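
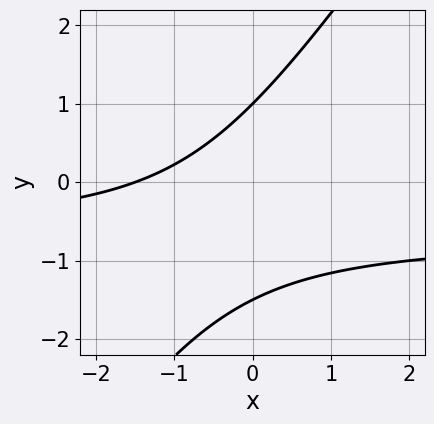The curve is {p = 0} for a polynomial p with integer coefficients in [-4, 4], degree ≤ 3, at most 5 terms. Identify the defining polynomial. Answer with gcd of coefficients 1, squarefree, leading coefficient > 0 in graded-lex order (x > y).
3*x*y - 2*y^2 + 2*x - y + 3

(a) Degree: no degree-1 curve has this shape, so deg p = 2.
(b) From the axis intercepts and sections: one y-axis crossing is at y = 1.
(c) These observations pin down the coefficients.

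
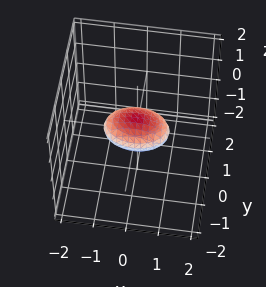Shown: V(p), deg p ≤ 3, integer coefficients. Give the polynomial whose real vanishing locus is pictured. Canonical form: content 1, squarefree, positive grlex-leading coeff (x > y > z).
x^2 + 2*y^2 + 3*z^2 - 1

1. Degree: bounded and convex; a quadric, so deg p = 2.
2. Symmetries: it's symmetric under x → −x, forcing even powers of x; it's symmetric under y → −y, forcing even powers of y; it's symmetric under z → −z, forcing even powers of z.
3. Reading off the gridlines: the x-axis gridline crossings are at x ∈ {-1, 1}.
4. Together with the visible shape, these determine p as stated.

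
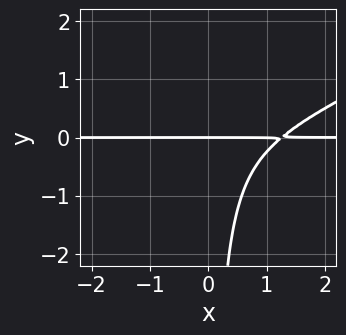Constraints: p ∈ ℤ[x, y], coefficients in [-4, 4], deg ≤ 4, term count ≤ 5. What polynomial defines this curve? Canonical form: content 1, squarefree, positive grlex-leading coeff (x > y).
x^3*y - 2*x^2*y^2 - 2*x*y^2 - 2*y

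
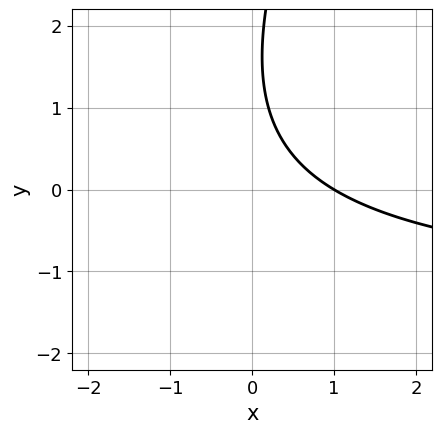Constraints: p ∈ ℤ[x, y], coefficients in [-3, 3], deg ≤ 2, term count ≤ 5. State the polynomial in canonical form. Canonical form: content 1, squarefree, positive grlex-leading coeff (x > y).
2*x*y - y^2 + 3*x + 3*y - 3

Degree: no degree-1 curve has this shape, so deg p = 2.
Reading off the gridlines: it crosses the x-axis at the gridline x = 1; the curve avoids every integer y-axis point in the box.
The integer polynomial consistent with all of this is the stated p.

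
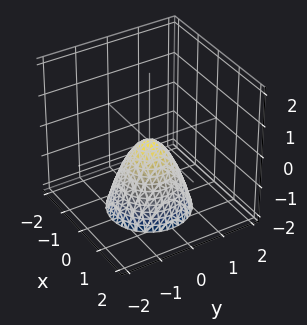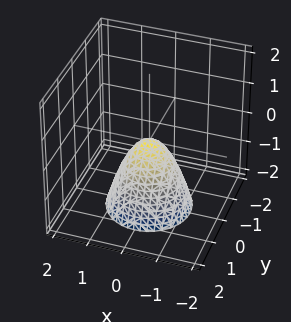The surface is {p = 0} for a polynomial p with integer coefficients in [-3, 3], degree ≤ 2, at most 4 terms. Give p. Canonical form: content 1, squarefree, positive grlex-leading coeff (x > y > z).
3*x^2 + 3*y^2 + 2*z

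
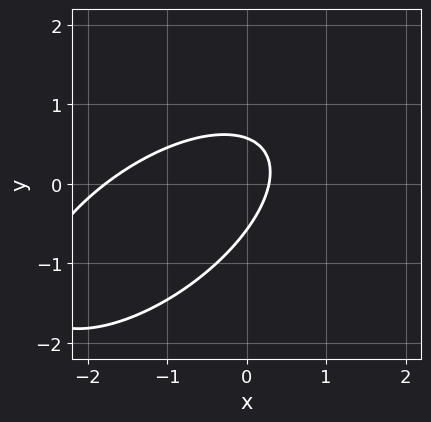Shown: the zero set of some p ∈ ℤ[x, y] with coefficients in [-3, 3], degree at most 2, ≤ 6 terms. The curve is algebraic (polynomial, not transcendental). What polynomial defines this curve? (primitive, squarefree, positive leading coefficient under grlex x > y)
2*x^2 - 3*x*y + 3*y^2 + 3*x - 1

(a) deg p = 2. The shape is more complex than any degree-1 curve.
(b) Solving for integer coefficients yields p as stated.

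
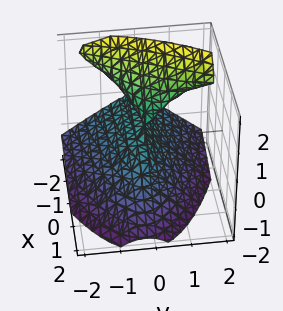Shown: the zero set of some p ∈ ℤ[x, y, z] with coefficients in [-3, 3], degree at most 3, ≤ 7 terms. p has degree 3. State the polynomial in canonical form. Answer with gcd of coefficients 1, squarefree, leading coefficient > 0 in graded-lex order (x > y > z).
1. deg p = 3. A generic line meets the surface in up to 3 points.
2. From the axis intercepts and sections: one y-axis crossing is at y = 0; it meets the z-axis at z = 0 (among the integer gridlines); the visible x-axis segment lies entirely on the surface.
3. Together with the visible shape, these determine p as stated.

3*x*z^2 - 2*y^2*z + 3*z^3 + 3*y^2 - 2*y*z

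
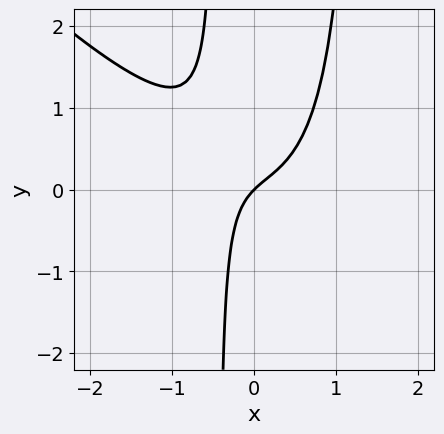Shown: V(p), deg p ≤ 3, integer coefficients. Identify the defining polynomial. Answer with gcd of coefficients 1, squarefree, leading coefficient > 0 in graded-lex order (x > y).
1. deg p = 3.
2. Reading off the gridlines: it crosses the x-axis at the gridline x = 0; it crosses the y-axis at the gridline y = 0.
3. Assembling these constraints gives the stated polynomial.

3*x^3 + 3*x^2*y - 3*x*y + 2*x - 2*y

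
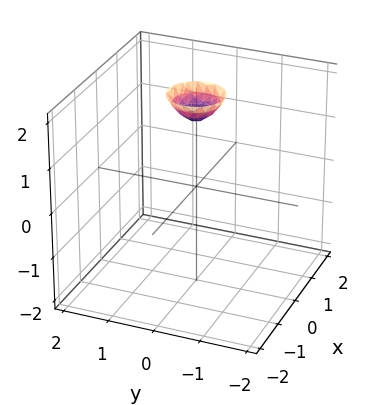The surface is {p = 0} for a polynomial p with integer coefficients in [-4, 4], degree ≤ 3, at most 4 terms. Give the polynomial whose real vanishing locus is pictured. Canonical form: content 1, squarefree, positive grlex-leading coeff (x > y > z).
1. The degree is 2 — no degree-1 surface has this shape.
2. Symmetries: the z-axis is an axis of rotation, so x and y enter only as x² + y².
3. Against the integer gridlines: a circular section at z = 2 has radius between 0 and 1; no y-intercept at any integer in the box; it misses every integer gridline on the x-axis.
4. Fitting integer coefficients to these (and the overall shape) gives p.

3*x^2 + 3*y^2 - 2*z + 3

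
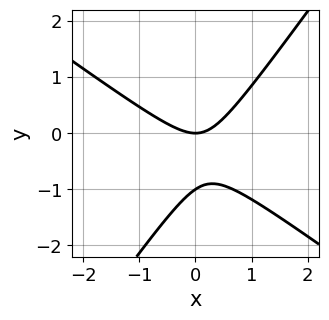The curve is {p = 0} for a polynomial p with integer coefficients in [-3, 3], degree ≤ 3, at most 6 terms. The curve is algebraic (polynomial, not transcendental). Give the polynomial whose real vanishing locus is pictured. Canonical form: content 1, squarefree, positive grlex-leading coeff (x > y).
3*x^2 + 2*x*y - 3*y^2 - 3*y

The degree is 2 — a generic line meets the curve in up to 2 points.
From the visible intercepts: the y-axis gridline crossings are at y ∈ {-1, 0}; it meets the x-axis at x = 0 (among the integer gridlines).
The integer polynomial consistent with all of this is the stated p.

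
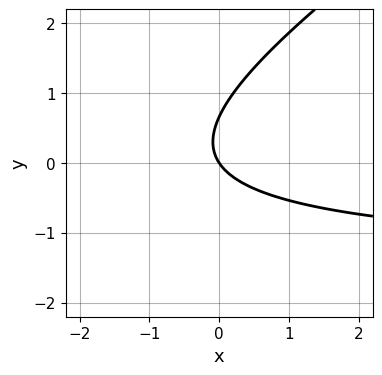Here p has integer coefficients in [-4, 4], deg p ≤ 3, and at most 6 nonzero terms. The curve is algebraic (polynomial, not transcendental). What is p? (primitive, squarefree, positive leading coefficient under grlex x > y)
First, deg p = 2.
Next, reading off the gridlines: it crosses the y-axis at the gridline y = 0; it meets the x-axis at x = 0 (among the integer gridlines).
Finally, assembling these constraints gives the stated polynomial.

2*x*y - 3*y^2 + 3*x + 2*y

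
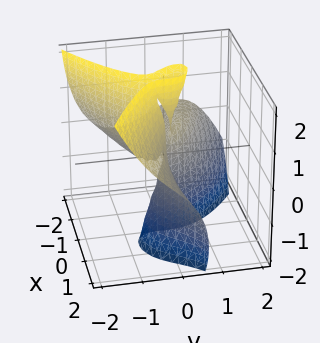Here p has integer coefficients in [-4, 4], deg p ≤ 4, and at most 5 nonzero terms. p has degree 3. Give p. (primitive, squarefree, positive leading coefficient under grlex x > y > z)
1. The degree is 3 — the shape is more complex than any degree-2 surface.
2. Checking where it meets the axes: it crosses the y-axis at the gridline y = 0; every point of the x-axis in the box is on the surface; every point of the z-axis in the box is on the surface.
3. Together with the visible shape, these determine p as stated.

2*x^2*z + x*z^2 + 3*y^3 + 3*x*y - x*z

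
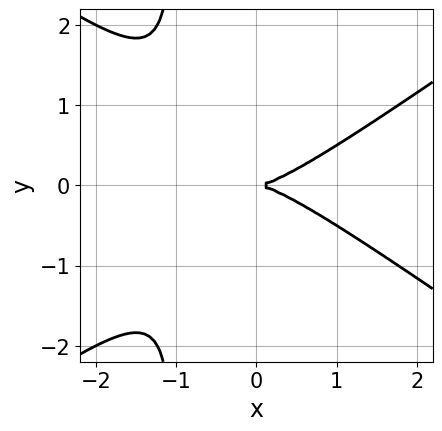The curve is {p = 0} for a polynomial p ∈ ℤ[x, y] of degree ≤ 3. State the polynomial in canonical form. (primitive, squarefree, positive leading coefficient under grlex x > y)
Degree: the shape is more complex than any degree-2 curve, so deg p = 3.
Symmetries: mirror symmetry y ↦ −y ⇒ only even powers of y.
Reading off the gridlines: one y-axis crossing is at y = 0; it meets the x-axis at x = 0 (among the integer gridlines).
Solving for integer coefficients yields p as stated.

x^3 - 2*x*y^2 - 2*y^2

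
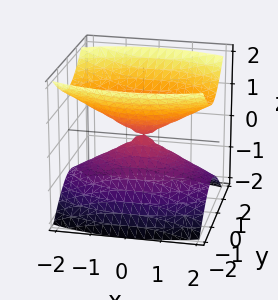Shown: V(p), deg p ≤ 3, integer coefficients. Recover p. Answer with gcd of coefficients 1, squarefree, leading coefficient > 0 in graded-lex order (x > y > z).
x^2 + 3*y^2 - 3*z^2

(a) The picture has 2 separate pieces.
(b) The degree is 2 — two nappes meeting at a single point; a quadric.
(c) Symmetries: it's symmetric under x → −x, forcing even powers of x; it's symmetric under y → −y, forcing even powers of y; the z ↦ −z reflection is a symmetry, so z appears only in even powers.
(d) From the visible intercepts: it meets the x-axis at x = 0 (among the integer gridlines); it meets the y-axis at y = 0 (among the integer gridlines); it crosses the z-axis at the gridline z = 0.
(e) Solving for integer coefficients yields p as stated.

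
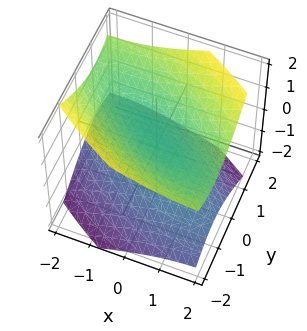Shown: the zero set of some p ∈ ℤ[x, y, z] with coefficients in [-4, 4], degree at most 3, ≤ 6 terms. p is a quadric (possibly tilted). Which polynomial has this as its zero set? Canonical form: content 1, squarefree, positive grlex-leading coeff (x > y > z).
(a) There are 2 components. They look like related sheets of one shape, so recover p as a whole.
(b) The degree is 2 — a generic line meets the surface in up to 2 points.
(c) From the axis intercepts and sections: no x-intercept at any integer in the box; it misses every integer gridline on the y-axis.
(d) Matching integer coefficients to the picture gives p.

x^2 + 2*x*y + 2*y^2 - 3*z^2 + 1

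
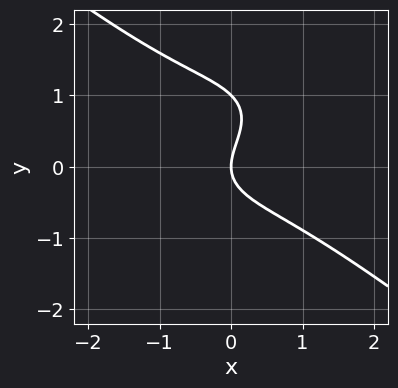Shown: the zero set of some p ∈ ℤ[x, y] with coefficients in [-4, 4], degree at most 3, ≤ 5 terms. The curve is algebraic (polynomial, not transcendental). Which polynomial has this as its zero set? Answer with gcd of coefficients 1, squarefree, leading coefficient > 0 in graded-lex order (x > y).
x^3 + 2*y^3 - 2*y^2 + 2*x

1. The degree is 3 — no degree-2 curve has this shape.
2. Reading off the gridlines: it meets the x-axis at x = 0 (among the integer gridlines); among the integer gridlines, it crosses the y-axis at y ∈ {0, 1}.
3. The integer polynomial consistent with all of this is the stated p.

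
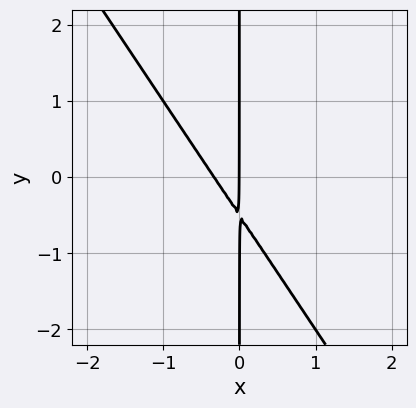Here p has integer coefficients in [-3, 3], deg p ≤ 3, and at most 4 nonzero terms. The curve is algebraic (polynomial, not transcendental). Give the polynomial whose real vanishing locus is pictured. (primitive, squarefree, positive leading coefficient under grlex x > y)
3*x^2 + 2*x*y + x

deg p = 2.
Reading off the gridlines: every point of the y-axis in the box is on the curve; one x-axis crossing is at x = 0.
Fitting integer coefficients to these (and the overall shape) gives p.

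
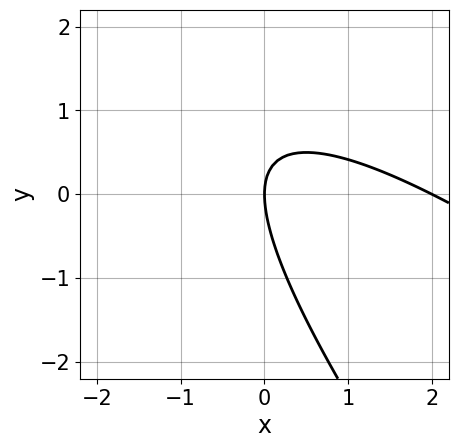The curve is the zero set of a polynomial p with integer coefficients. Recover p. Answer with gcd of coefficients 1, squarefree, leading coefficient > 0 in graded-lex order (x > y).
x^2 + 2*x*y + y^2 - 2*x

First, degree: a generic line meets the curve in up to 2 points, so deg p = 2.
Next, from the axis intercepts and sections: among the integer gridlines, it crosses the x-axis at x ∈ {0, 2}; it crosses the y-axis at the gridline y = 0.
Finally, these observations pin down the coefficients.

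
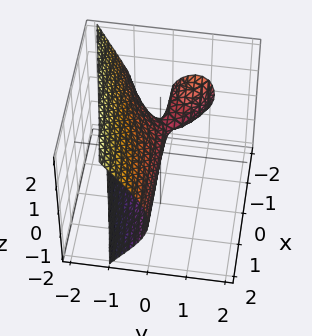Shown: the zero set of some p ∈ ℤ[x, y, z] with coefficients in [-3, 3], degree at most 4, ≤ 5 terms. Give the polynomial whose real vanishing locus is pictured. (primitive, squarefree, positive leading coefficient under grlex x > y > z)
3*y^3 + 3*x*y + 3*z^2 + 3*y + z

1. The degree is 3 — a generic line meets the surface in up to 3 points.
2. Checking where it meets the axes: one y-axis crossing is at y = 0; every point of the x-axis in the box is on the surface.
3. Matching integer coefficients to the picture gives p.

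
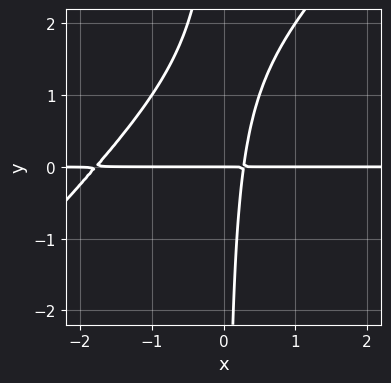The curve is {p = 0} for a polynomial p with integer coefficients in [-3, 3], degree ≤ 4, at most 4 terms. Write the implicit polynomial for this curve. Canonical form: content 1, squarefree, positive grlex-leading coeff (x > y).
2*x^2*y - 2*x*y^2 + 3*x*y - y

The degree is 3 — no degree-2 curve has this shape.
Reading off the gridlines: it meets the y-axis at y = 0 (among the integer gridlines); the visible x-axis segment lies entirely on the curve.
Assembling these constraints gives the stated polynomial.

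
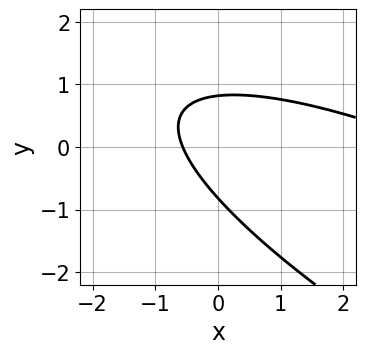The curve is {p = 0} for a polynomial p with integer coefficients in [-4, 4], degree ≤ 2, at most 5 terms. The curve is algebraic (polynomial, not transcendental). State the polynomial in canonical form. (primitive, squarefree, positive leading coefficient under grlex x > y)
First, the degree is 2 — the shape is more complex than any degree-1 curve.
Finally, matching integer coefficients to the picture gives p.

x^2 + 3*x*y + 3*y^2 - 3*x - 2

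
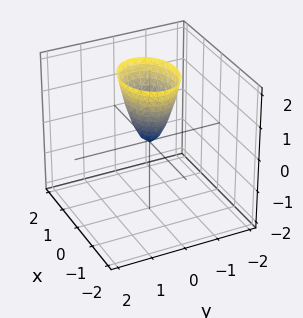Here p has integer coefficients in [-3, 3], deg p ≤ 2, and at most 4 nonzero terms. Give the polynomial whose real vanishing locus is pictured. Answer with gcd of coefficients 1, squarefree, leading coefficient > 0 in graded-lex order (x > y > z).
2*x^2 + 3*y^2 - z

First, the degree is 2 — a single bowl opening along one axis; a quadric.
Next, symmetries: the x ↦ −x reflection is a symmetry, so x appears only in even powers; mirror symmetry y ↦ −y ⇒ only even powers of y.
Then, reading off the gridlines: one y-axis crossing is at y = 0; it crosses the x-axis at the gridline x = 0; it crosses the z-axis at the gridline z = 0.
Finally, matching integer coefficients to the picture gives p.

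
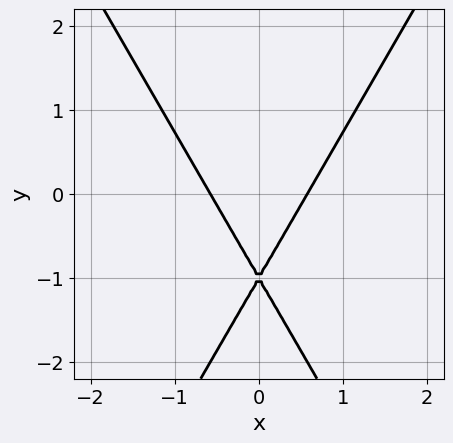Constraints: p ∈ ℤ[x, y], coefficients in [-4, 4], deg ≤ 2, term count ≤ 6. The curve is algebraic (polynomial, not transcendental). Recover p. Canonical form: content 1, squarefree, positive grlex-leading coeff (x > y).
First, deg p = 2. A generic line meets the curve in up to 2 points.
Then, symmetries: mirror symmetry x ↦ −x ⇒ only even powers of x.
Next, checking where it meets the axes: it crosses the y-axis at the gridline y = -1.
Finally, together with the visible shape, these determine p as stated.

3*x^2 - y^2 - 2*y - 1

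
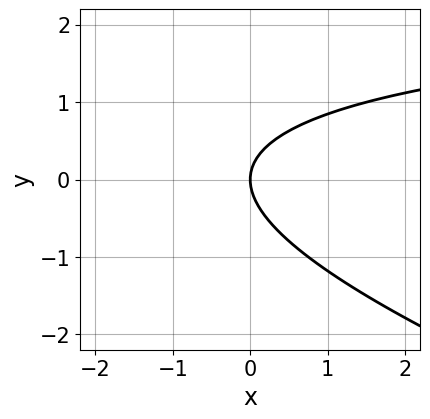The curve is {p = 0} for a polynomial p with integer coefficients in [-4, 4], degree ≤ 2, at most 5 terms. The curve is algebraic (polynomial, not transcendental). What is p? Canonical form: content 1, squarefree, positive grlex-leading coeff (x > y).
(a) The degree is 2 — no degree-1 curve has this shape.
(b) From the axis intercepts and sections: one x-axis crossing is at x = 0; it crosses the y-axis at the gridline y = 0.
(c) These observations pin down the coefficients.

x*y + 3*y^2 - 3*x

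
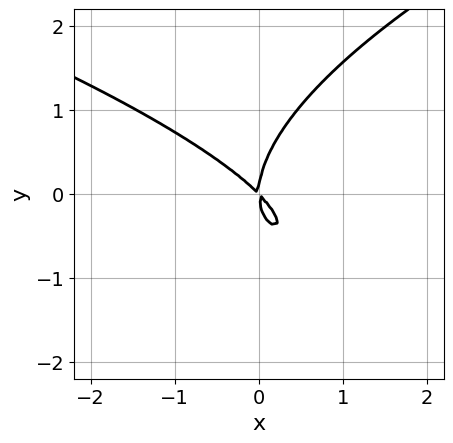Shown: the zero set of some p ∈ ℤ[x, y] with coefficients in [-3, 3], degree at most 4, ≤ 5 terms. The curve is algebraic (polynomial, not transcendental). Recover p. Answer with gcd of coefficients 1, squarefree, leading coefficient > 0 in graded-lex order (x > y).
The degree is 3 — no degree-2 curve has this shape.
Observable constraints: one y-axis crossing is at y = 0; it crosses the x-axis at the gridline x = 0.
Matching integer coefficients to the picture gives p.

2*y^3 - 3*x^2 - 3*x*y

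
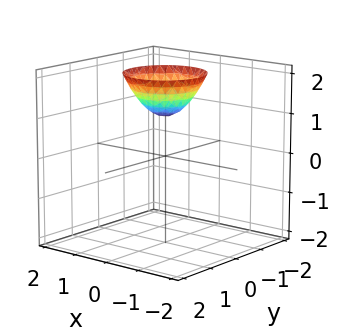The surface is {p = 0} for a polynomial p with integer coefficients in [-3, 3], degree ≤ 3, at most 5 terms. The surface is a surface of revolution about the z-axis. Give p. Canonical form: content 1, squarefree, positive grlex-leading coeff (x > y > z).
x^2 + y^2 - z + 1

1. The degree is 2 — the shape is more complex than any degree-1 surface.
2. Symmetries: rotational symmetry about the z-axis ⇒ p depends on x, y only through x² + y².
3. Reading off the gridlines: it misses every integer gridline on the y-axis; one z-axis crossing is at z = 1; no x-intercept at any integer in the box; a circular section at z = 2 has radius exactly 1.
4. The integer polynomial consistent with all of this is the stated p.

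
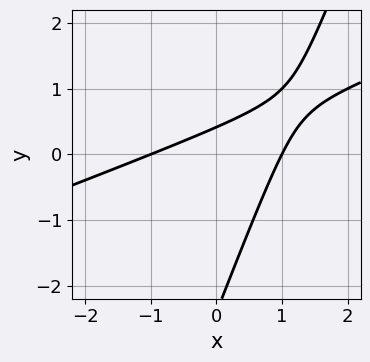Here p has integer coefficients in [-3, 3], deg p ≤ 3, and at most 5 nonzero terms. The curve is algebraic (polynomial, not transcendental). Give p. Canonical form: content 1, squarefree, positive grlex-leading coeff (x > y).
x^2 - 3*x*y + y^2 + 2*y - 1

(a) deg p = 2.
(b) Observable constraints: the x-axis gridline crossings are at x ∈ {-1, 1}.
(c) Solving for integer coefficients yields p as stated.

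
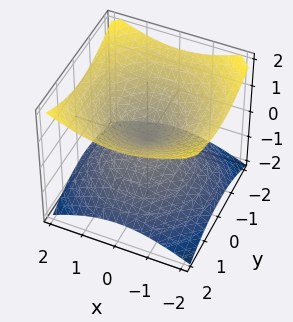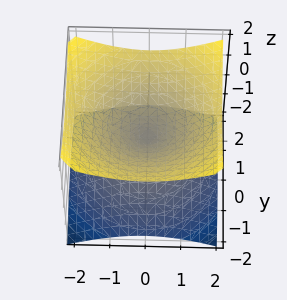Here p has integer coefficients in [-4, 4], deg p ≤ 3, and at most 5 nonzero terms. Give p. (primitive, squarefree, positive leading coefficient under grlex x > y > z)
First, deg p = 2.
Then, symmetries: rotational symmetry about the z-axis ⇒ p depends on x, y only through x² + y²; it's symmetric under z → −z, forcing even powers of z.
Then, reading off the gridlines: one y-axis crossing is at y = 0; it meets the z-axis at z = 0 (among the integer gridlines); a circular section at z = -1 has radius between 1 and 2; it meets the x-axis at x = 0 (among the integer gridlines).
Finally, together with the visible shape, these determine p as stated.

x^2 + y^2 - 2*z^2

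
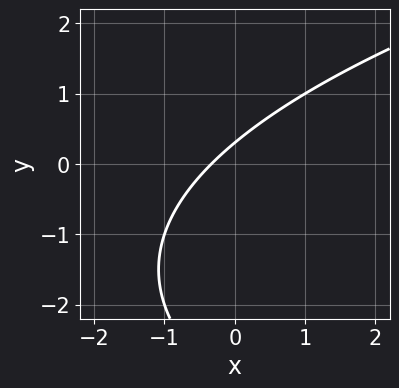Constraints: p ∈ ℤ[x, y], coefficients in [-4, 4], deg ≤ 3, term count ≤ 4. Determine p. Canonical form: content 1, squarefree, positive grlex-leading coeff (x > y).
deg p = 2. The shape is more complex than any degree-1 curve.
The integer polynomial consistent with all of this is the stated p.

y^2 - 3*x + 3*y - 1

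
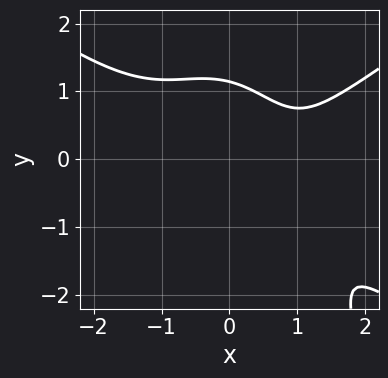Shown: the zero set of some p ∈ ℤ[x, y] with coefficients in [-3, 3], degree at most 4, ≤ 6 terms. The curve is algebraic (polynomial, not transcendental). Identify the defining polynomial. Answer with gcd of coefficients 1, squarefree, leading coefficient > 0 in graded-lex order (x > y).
1. deg p = 4. A generic line meets the curve in up to 4 points.
2. Checking where it meets the axes: no x-intercept at any integer in the box.
3. Together with the visible shape, these determine p as stated.

x^4 - 2*x^2*y^2 - 2*y^3 - 2*x + 3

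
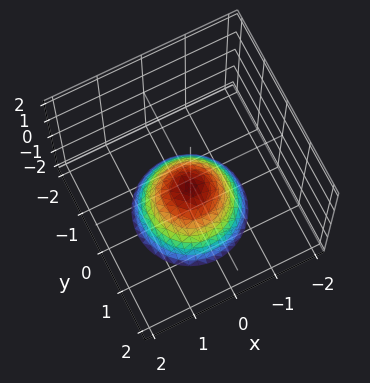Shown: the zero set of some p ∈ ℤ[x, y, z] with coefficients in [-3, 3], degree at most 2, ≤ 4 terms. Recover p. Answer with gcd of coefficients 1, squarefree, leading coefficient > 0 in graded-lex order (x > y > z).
1. deg p = 2.
2. By symmetry, the surface is invariant under rotation about z: p = q(x² + y², z).
3. From the axis intercepts and sections: no y-intercept at any integer in the box; the surface avoids every integer x-axis point in the box; a circular section at z = -2 has radius between 1 and 2.
4. The integer polynomial consistent with all of this is the stated p.

2*x^2 + 2*y^2 + 2*z + 1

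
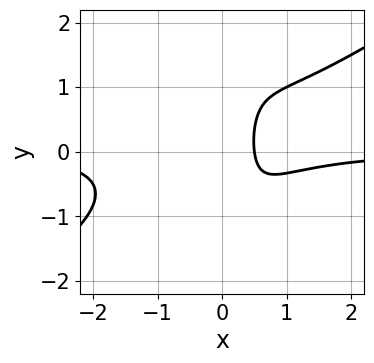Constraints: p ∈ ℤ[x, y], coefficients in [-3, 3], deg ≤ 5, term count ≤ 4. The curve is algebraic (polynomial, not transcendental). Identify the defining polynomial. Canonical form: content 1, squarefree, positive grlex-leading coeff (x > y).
1. The degree is 4 — the shape is more complex than any degree-3 curve.
2. From the axis intercepts and sections: it misses every integer gridline on the y-axis.
3. Fitting integer coefficients to these (and the overall shape) gives p.

2*x^3*y - 3*x^2*y^2 + 2*x - 1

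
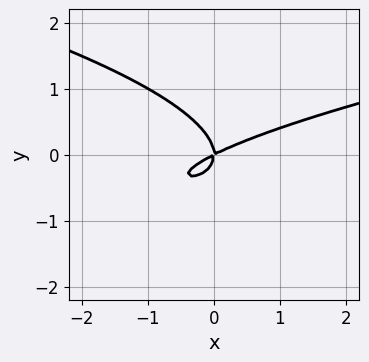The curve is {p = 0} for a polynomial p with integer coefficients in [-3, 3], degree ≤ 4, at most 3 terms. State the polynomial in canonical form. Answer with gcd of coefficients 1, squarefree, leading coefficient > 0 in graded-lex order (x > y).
1. The degree is 3 — the shape is more complex than any degree-2 curve.
2. Checking where it meets the axes: it meets the x-axis at x = 0 (among the integer gridlines); one y-axis crossing is at y = 0.
3. Together with the visible shape, these determine p as stated.

3*y^3 - x^2 + 2*x*y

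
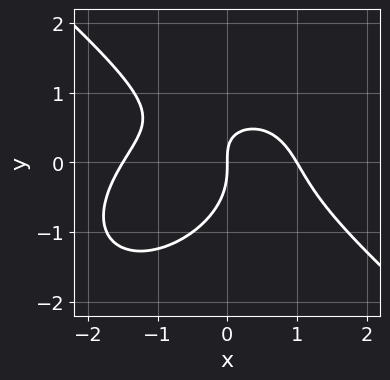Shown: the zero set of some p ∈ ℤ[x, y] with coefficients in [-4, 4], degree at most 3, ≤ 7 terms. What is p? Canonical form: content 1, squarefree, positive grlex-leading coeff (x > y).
2*x^3 + 3*y^3 + x^2 + 3*x*y - 3*x

1. The degree is 3 — no degree-2 curve has this shape.
2. From the axis intercepts and sections: the x-axis gridline crossings are at x ∈ {0, 1}; one y-axis crossing is at y = 0.
3. Fitting integer coefficients to these (and the overall shape) gives p.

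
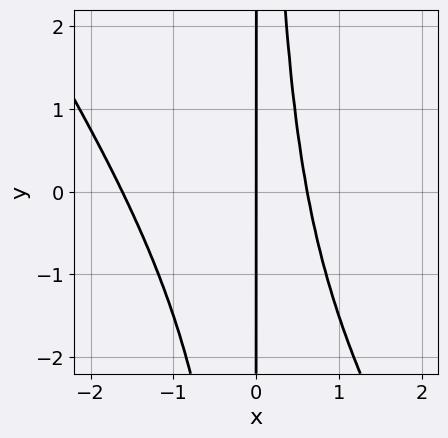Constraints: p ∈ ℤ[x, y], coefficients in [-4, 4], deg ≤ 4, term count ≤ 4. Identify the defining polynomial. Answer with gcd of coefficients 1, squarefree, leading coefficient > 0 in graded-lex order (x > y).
(a) Degree: a generic line meets the curve in up to 3 points, so deg p = 3.
(b) Reading off the gridlines: the visible y-axis segment lies entirely on the curve; it meets the x-axis at x = 0 (among the integer gridlines).
(c) Together with the visible shape, these determine p as stated.

3*x^3 + 2*x^2*y + 3*x^2 - 3*x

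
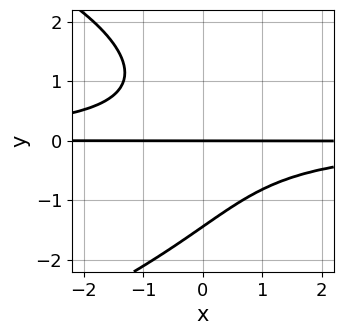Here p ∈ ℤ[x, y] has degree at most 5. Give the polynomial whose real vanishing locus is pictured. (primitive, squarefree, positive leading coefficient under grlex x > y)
First, the degree is 4 — the shape is more complex than any degree-3 curve.
Then, observable constraints: it crosses the y-axis at the gridline y = 0; every point of the x-axis in the box is on the curve.
Finally, the integer polynomial consistent with all of this is the stated p.

y^4 + 3*x*y^2 + 3*y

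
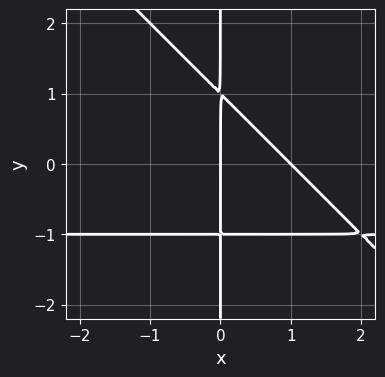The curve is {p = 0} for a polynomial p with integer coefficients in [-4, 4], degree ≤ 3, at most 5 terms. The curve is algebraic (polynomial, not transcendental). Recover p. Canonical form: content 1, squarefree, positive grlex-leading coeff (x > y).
x^2*y + x*y^2 + x^2 - x

First, the degree is 3 — a generic line meets the curve in up to 3 points.
Then, checking where it meets the axes: the x-axis gridline crossings are at x ∈ {0, 1}; every point of the y-axis in the box is on the curve.
Finally, matching integer coefficients to the picture gives p.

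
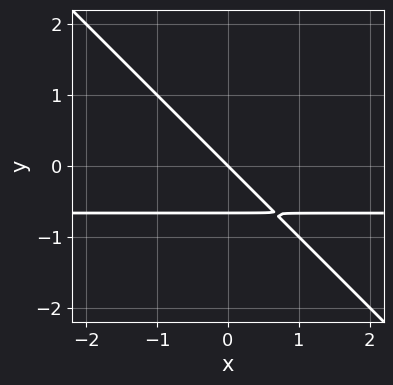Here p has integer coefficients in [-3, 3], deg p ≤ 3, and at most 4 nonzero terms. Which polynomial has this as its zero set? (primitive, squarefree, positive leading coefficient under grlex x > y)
3*x*y + 3*y^2 + 2*x + 2*y

1. deg p = 2. The shape is more complex than any degree-1 curve.
2. Against the integer gridlines: it crosses the y-axis at the gridline y = 0; it meets the x-axis at x = 0 (among the integer gridlines).
3. Matching integer coefficients to the picture gives p.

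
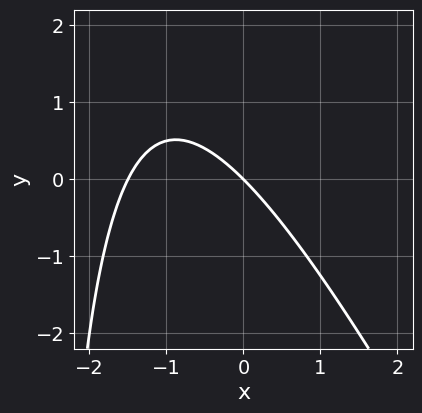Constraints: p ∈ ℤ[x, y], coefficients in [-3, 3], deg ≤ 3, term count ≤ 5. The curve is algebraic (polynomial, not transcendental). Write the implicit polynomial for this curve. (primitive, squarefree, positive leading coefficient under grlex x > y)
2*x^2 + x*y + 3*x + 3*y

1. Degree: the shape is more complex than any degree-1 curve, so deg p = 2.
2. From the axis intercepts and sections: it crosses the x-axis at the gridline x = 0; one y-axis crossing is at y = 0.
3. The integer polynomial consistent with all of this is the stated p.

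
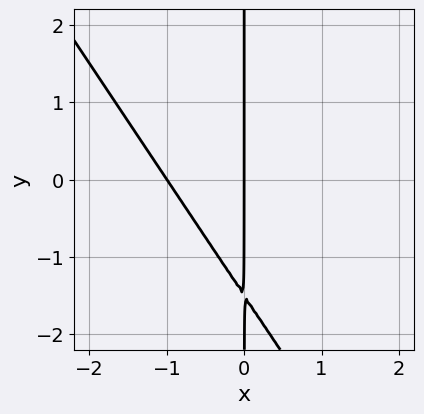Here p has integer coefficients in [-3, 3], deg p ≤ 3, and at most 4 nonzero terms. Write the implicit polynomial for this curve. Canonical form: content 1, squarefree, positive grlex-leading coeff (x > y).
3*x^2 + 2*x*y + 3*x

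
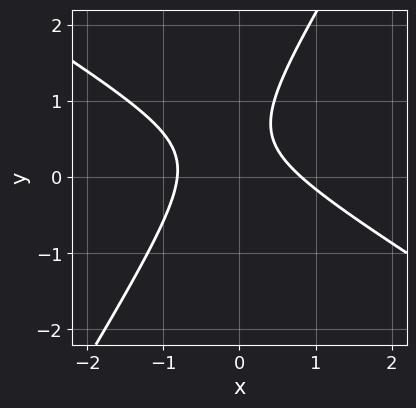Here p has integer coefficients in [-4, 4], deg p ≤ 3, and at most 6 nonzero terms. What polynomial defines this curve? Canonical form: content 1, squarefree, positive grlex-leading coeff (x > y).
3*x^2 + 3*x*y - 3*y^2 + 3*y - 2

(a) deg p = 2. No degree-1 curve has this shape.
(b) Reading off the gridlines: the curve avoids every integer y-axis point in the box.
(c) These observations pin down the coefficients.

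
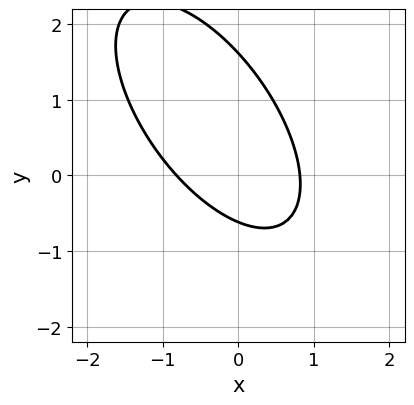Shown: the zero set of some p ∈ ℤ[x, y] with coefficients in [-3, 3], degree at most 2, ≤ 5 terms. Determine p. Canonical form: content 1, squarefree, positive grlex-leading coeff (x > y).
3*x^2 + 3*x*y + 2*y^2 - 2*y - 2

(a) Degree: the shape is more complex than any degree-1 curve, so deg p = 2.
(b) Solving for integer coefficients yields p as stated.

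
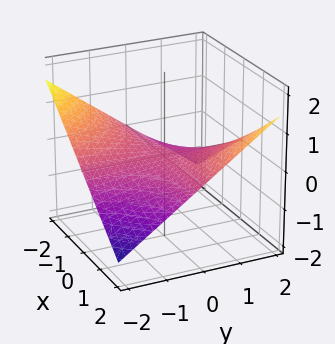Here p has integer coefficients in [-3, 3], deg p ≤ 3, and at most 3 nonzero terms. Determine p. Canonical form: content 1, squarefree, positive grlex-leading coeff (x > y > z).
1. deg p = 2.
2. Against the integer gridlines: every point of the x-axis in the box is on the surface; one z-axis crossing is at z = 0; the visible y-axis segment lies entirely on the surface.
3. Putting this together gives p.

x*y - 3*z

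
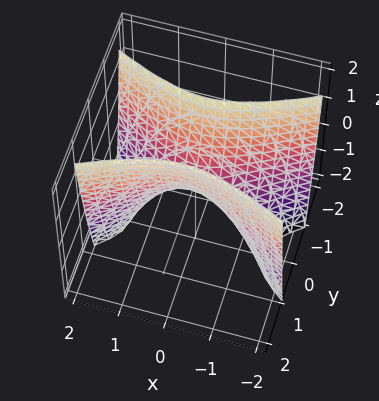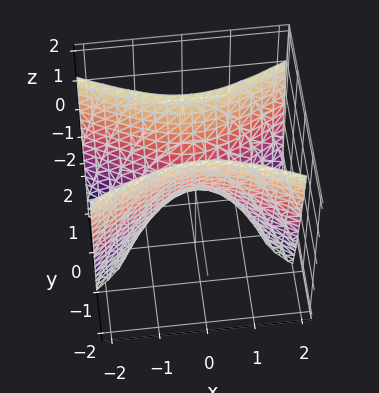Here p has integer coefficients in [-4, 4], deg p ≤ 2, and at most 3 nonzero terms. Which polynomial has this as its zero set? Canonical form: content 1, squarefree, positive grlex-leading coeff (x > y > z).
x^2 - 3*y^2 + z

First, deg p = 2.
Then, symmetries: mirror symmetry x ↦ −x ⇒ only even powers of x; it's symmetric under y → −y, forcing even powers of y.
Then, observable constraints: it crosses the x-axis at the gridline x = 0; it meets the z-axis at z = 0 (among the integer gridlines); one y-axis crossing is at y = 0.
Finally, assembling these constraints gives the stated polynomial.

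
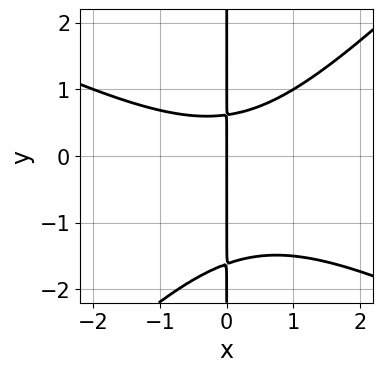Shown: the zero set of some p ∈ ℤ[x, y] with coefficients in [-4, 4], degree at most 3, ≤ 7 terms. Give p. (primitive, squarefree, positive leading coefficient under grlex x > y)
x^3 + x^2*y - 2*x*y^2 - 2*x*y + 2*x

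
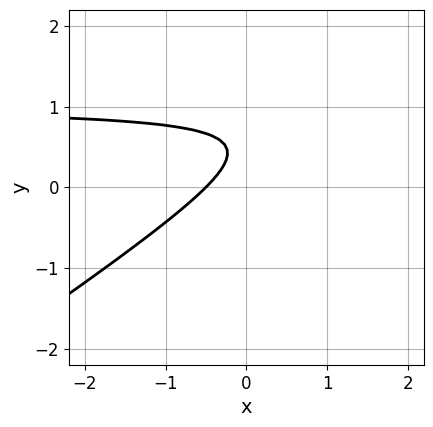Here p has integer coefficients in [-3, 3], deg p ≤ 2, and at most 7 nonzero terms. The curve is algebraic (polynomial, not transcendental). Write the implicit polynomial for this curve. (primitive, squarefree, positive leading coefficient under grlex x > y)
1. Degree: the shape is more complex than any degree-1 curve, so deg p = 2.
2. Reading off the gridlines: the curve avoids every integer y-axis point in the box.
3. Assembling these constraints gives the stated polynomial.

2*x*y - 3*y^2 - 2*x + 3*y - 1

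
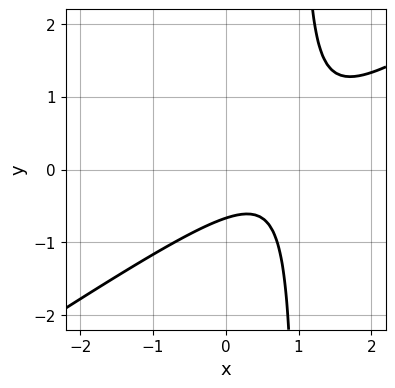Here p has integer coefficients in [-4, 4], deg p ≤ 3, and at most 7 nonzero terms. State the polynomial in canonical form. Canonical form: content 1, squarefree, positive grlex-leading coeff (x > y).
2*x^2 - 3*x*y - 3*x + 3*y + 2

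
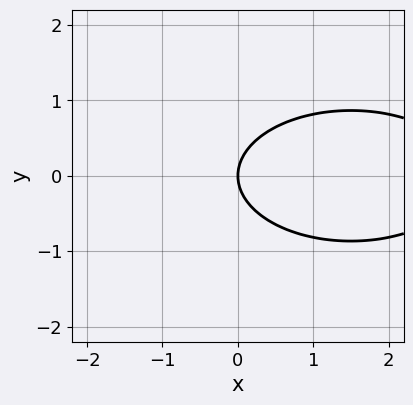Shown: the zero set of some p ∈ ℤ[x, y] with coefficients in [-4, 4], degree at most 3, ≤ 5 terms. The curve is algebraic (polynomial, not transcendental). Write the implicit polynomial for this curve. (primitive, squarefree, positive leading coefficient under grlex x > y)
(a) Degree: the shape is more complex than any degree-1 curve, so deg p = 2.
(b) Symmetries: the y ↦ −y reflection is a symmetry, so y appears only in even powers.
(c) From the visible intercepts: it meets the x-axis at x = 0 (among the integer gridlines); it crosses the y-axis at the gridline y = 0.
(d) The integer polynomial consistent with all of this is the stated p.

x^2 + 3*y^2 - 3*x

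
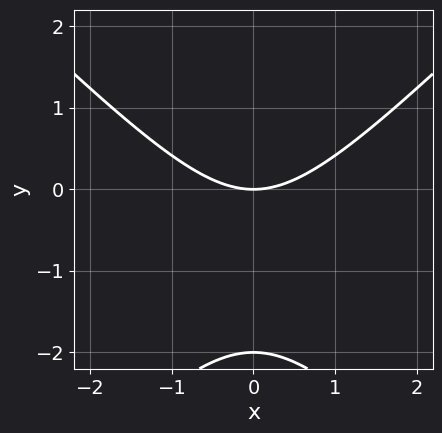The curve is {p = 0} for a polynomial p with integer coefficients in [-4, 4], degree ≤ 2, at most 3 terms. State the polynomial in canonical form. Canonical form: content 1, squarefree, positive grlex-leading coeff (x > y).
x^2 - y^2 - 2*y

The degree is 2 — the shape is more complex than any degree-1 curve.
Symmetries: the x ↦ −x reflection is a symmetry, so x appears only in even powers.
Against the integer gridlines: it meets the x-axis at x = 0 (among the integer gridlines); the y-axis gridline crossings are at y ∈ {-2, 0}.
Matching integer coefficients to the picture gives p.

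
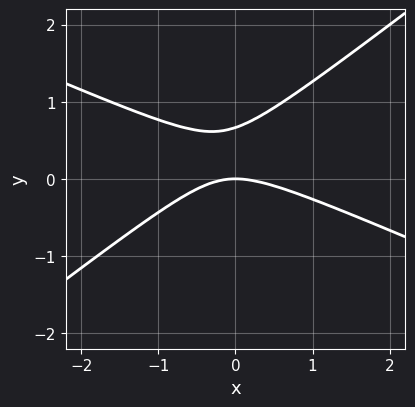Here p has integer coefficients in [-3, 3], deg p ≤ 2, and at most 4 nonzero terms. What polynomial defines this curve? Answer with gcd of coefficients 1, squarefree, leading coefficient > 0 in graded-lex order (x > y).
x^2 + x*y - 3*y^2 + 2*y

First, deg p = 2.
Next, checking where it meets the axes: it crosses the y-axis at the gridline y = 0; one x-axis crossing is at x = 0.
Finally, together with the visible shape, these determine p as stated.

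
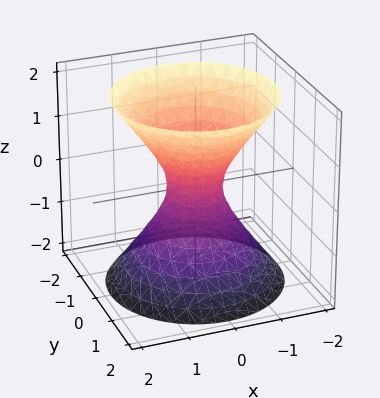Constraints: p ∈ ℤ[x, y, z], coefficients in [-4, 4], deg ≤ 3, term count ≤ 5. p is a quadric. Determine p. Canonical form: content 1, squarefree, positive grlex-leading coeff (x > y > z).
(a) The degree is 2 — one connected sheet with a waist; a quadric.
(b) Symmetries: it's symmetric under z → −z, forcing even powers of z; every cross-section ⟂ z is a circle, so x, y appear only via x² + y².
(c) Checking where it meets the axes: it misses every integer gridline on the z-axis; a circular section at z = 0 has radius between 0 and 1.
(d) The integer polynomial consistent with all of this is the stated p.

3*x^2 + 3*y^2 - 2*z^2 - 1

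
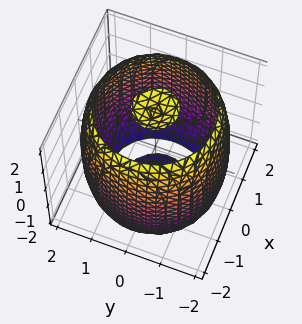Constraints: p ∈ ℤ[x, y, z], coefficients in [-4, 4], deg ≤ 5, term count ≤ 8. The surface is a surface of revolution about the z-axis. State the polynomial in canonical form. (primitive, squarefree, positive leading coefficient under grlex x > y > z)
I count 3 distinct pieces. They look like related sheets of one shape, so recover p as a whole.
The degree is 4 — a generic line meets the surface in up to 4 points.
Symmetries: rotational symmetry about the z-axis ⇒ p depends on x, y only through x² + y².
Observable constraints: a circular section at z = 0 has radius between 1 and 2.
These observations pin down the coefficients.

x^4 + 2*x^2*y^2 + y^4 - 3*x^2 - 3*y^2 + z^2 - 3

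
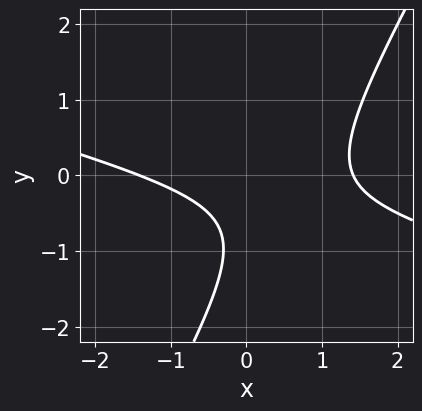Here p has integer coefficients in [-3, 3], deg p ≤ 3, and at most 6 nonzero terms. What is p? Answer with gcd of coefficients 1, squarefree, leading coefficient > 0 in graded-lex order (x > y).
x^2 + 3*x*y - 2*y^2 - 3*y - 2

(a) The degree is 2 — the shape is more complex than any degree-1 curve.
(b) Checking where it meets the axes: no y-intercept at any integer in the box.
(c) Assembling these constraints gives the stated polynomial.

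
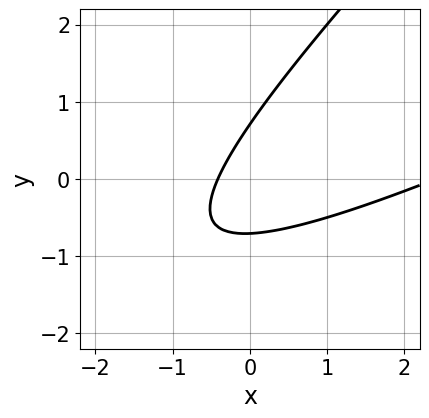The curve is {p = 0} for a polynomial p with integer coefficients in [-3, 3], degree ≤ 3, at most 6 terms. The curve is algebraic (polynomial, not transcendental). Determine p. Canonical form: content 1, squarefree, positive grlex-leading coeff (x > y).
x^2 - 3*x*y + 2*y^2 - 2*x - 1

(a) deg p = 2. No degree-1 curve has this shape.
(b) The integer polynomial consistent with all of this is the stated p.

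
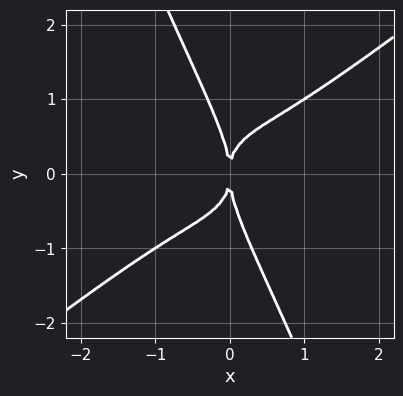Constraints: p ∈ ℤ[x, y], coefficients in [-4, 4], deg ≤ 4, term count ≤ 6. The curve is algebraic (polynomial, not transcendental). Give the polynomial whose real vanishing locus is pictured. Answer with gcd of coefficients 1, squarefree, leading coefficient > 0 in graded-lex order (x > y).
3*x^4 - 2*x^2*y^2 - 3*x*y^3 - y^4 + 3*x^2

The degree is 4 — a generic line meets the curve in up to 4 points.
From the visible intercepts: one y-axis crossing is at y = 0; one x-axis crossing is at x = 0.
The integer polynomial consistent with all of this is the stated p.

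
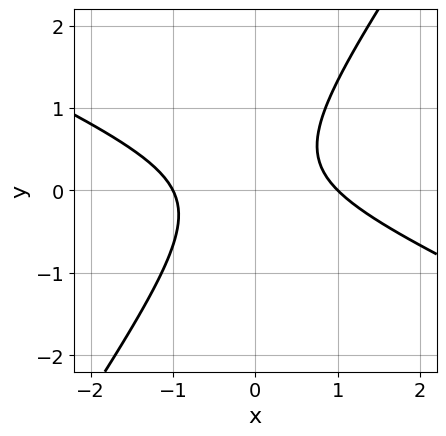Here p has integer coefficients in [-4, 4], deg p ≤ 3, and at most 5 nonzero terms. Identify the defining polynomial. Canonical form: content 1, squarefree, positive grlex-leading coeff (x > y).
First, degree: no degree-1 curve has this shape, so deg p = 2.
Next, from the visible intercepts: among the integer gridlines, it crosses the x-axis at x ∈ {-1, 1}; it misses every integer gridline on the y-axis.
Finally, solving for integer coefficients yields p as stated.

2*x^2 + 3*x*y - 3*y^2 + y - 2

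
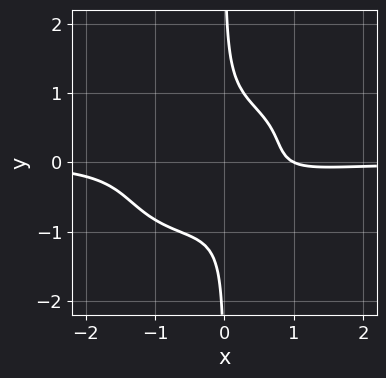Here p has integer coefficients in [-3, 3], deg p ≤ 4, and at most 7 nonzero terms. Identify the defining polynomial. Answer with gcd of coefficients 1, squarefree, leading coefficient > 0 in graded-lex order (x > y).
2*x^3*y - 2*x^2*y^2 + 3*x*y^3 + x - 1

First, the degree is 4 — a generic line meets the curve in up to 4 points.
Next, checking where it meets the axes: it meets the x-axis at x = 1 (among the integer gridlines); no y-intercept at any integer in the box.
Finally, these observations pin down the coefficients.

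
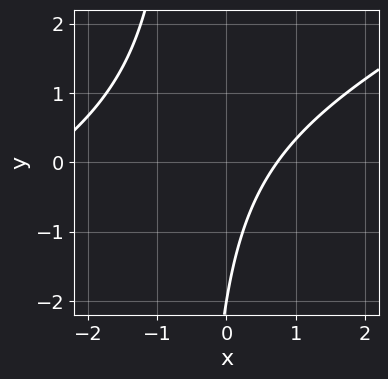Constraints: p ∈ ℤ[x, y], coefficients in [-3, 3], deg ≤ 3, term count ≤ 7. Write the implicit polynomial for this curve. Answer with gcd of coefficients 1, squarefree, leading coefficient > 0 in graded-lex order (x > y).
x^2 - 2*x*y + 2*x - y - 2

Degree: a generic line meets the curve in up to 2 points, so deg p = 2.
From the axis intercepts and sections: it meets the y-axis at y = -2 (among the integer gridlines).
Fitting integer coefficients to these (and the overall shape) gives p.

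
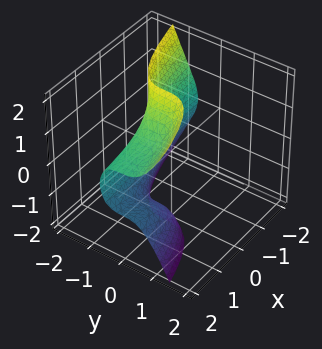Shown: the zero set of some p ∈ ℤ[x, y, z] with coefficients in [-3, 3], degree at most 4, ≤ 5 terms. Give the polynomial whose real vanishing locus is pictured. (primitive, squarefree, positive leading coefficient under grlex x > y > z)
1. The degree is 3 — the shape is more complex than any degree-2 surface.
2. From the visible intercepts: the surface avoids every integer x-axis point in the box; it misses every integer gridline on the z-axis.
3. Putting this together gives p.

x*z^2 - 3*y^3 - 1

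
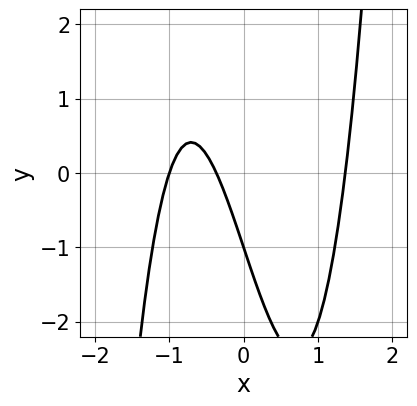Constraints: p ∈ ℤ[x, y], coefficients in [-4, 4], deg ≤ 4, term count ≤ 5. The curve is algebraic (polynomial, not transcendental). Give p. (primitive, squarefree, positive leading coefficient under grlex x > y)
Degree: a generic line meets the curve in up to 3 points, so deg p = 3.
Checking where it meets the axes: it meets the x-axis at x = -1 (among the integer gridlines); one y-axis crossing is at y = -1.
Solving for integer coefficients yields p as stated.

2*x^3 - 3*x - y - 1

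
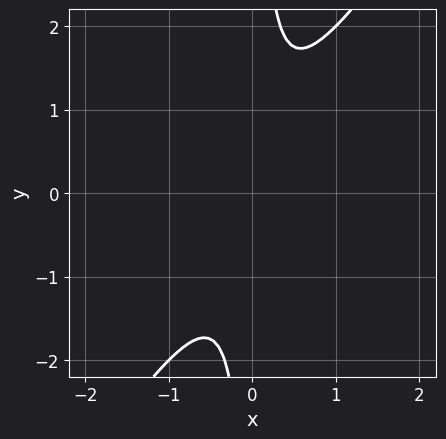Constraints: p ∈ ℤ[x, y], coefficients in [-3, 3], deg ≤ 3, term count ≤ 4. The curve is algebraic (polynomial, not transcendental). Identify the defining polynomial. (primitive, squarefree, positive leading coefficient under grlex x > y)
3*x^2 - 2*x*y + 1

1. Degree: no degree-1 curve has this shape, so deg p = 2.
2. From the axis intercepts and sections: no x-intercept at any integer in the box; the curve avoids every integer y-axis point in the box.
3. The integer polynomial consistent with all of this is the stated p.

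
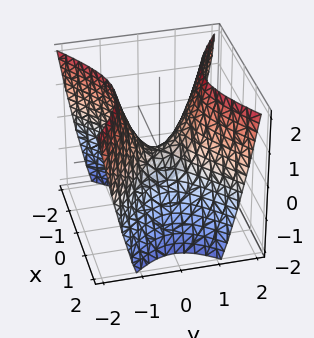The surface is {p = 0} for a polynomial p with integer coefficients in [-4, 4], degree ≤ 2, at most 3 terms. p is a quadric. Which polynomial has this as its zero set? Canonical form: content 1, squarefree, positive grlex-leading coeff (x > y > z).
2*x^2 - 3*y^2 + 2*z

Degree: a saddle surface; a quadric, so deg p = 2.
Symmetries: it's symmetric under x → −x, forcing even powers of x; the y ↦ −y reflection is a symmetry, so y appears only in even powers.
Observable constraints: it crosses the z-axis at the gridline z = 0; it meets the x-axis at x = 0 (among the integer gridlines); one y-axis crossing is at y = 0.
These observations pin down the coefficients.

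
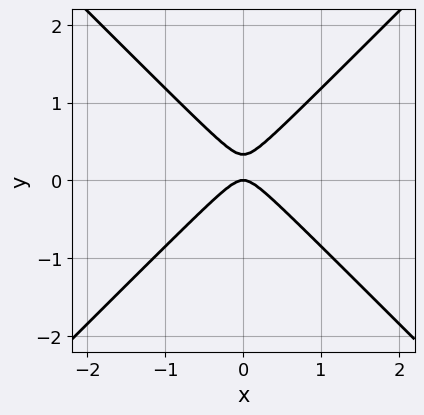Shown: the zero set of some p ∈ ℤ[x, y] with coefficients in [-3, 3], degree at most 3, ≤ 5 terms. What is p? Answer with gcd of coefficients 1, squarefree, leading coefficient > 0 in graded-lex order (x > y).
1. Degree: a generic line meets the curve in up to 2 points, so deg p = 2.
2. Symmetries: the x ↦ −x reflection is a symmetry, so x appears only in even powers.
3. From the visible intercepts: one x-axis crossing is at x = 0; it meets the y-axis at y = 0 (among the integer gridlines).
4. Together with the visible shape, these determine p as stated.

3*x^2 - 3*y^2 + y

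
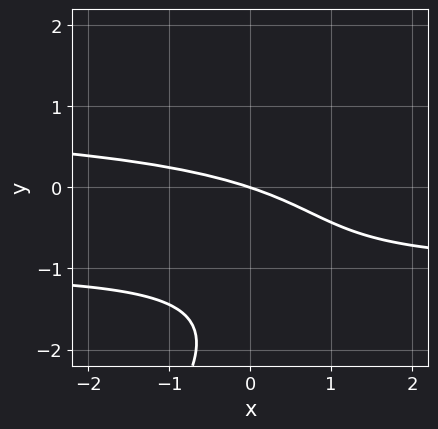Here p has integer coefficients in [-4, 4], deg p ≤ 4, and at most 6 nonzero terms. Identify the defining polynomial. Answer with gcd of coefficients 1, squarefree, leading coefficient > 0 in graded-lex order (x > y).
x*y^2 - y^3 - 3*y^2 - x - 3*y

1. deg p = 3.
2. Against the integer gridlines: one x-axis crossing is at x = 0; one y-axis crossing is at y = 0.
3. Matching integer coefficients to the picture gives p.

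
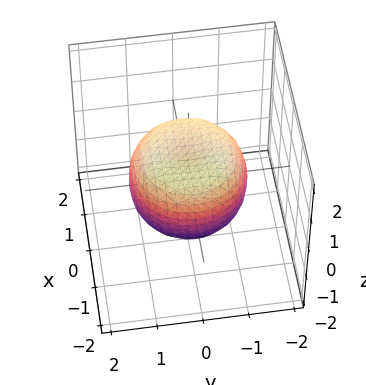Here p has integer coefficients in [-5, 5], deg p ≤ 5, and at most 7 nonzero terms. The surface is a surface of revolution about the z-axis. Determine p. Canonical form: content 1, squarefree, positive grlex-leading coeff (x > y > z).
(a) Degree: no degree-3 surface has this shape, so deg p = 4.
(b) Symmetries: rotational symmetry about the z-axis ⇒ p depends on x, y only through x² + y².
(c) Reading off the gridlines: a circular section at z = 0 has radius between 1 and 2.
(d) Assembling these constraints gives the stated polynomial.

2*x^4 + 4*x^2*y^2 + 2*y^4 - 2*x^2 - 2*y^2 + 3*z^2 - 2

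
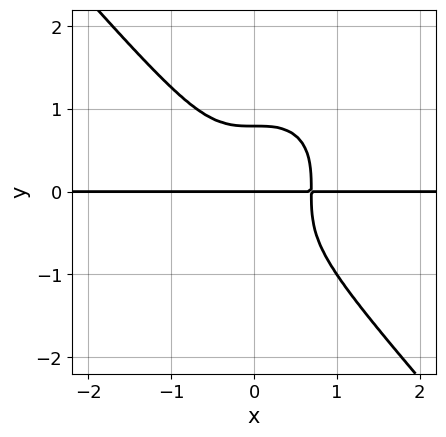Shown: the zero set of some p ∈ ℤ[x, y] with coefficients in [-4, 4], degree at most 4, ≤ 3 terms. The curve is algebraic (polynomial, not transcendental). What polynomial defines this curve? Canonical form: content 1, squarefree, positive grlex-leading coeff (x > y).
First, deg p = 4. The shape is more complex than any degree-3 curve.
Next, checking where it meets the axes: it crosses the y-axis at the gridline y = 0; the visible x-axis segment lies entirely on the curve.
Finally, together with the visible shape, these determine p as stated.

3*x^3*y + 2*y^4 - y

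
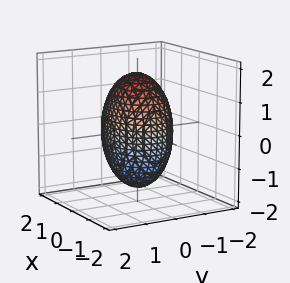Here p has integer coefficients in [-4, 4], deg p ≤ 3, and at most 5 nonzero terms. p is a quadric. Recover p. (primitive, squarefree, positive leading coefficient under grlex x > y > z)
2*x^2 + 3*y^2 + z^2 - 3

(a) Degree: bounded and convex; a quadric, so deg p = 2.
(b) Symmetries: mirror symmetry x ↦ −x ⇒ only even powers of x; mirror symmetry y ↦ −y ⇒ only even powers of y; it's symmetric under z → −z, forcing even powers of z.
(c) From the axis intercepts and sections: the y-axis gridline crossings are at y ∈ {-1, 1}.
(d) Matching integer coefficients to the picture gives p.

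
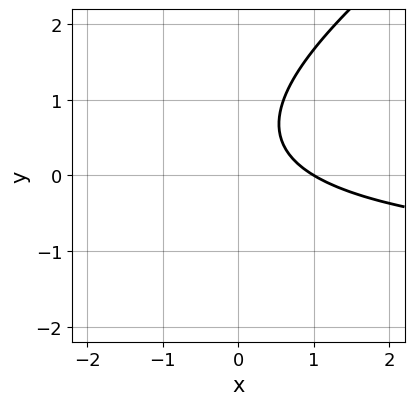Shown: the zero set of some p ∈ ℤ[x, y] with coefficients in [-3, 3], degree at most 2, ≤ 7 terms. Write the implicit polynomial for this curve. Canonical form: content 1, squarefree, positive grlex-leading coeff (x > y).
First, the degree is 2 — no degree-1 curve has this shape.
Next, from the visible intercepts: the curve avoids every integer y-axis point in the box; it crosses the x-axis at the gridline x = 1.
Finally, together with the visible shape, these determine p as stated.

2*x*y - 3*y^2 + 3*x + 3*y - 3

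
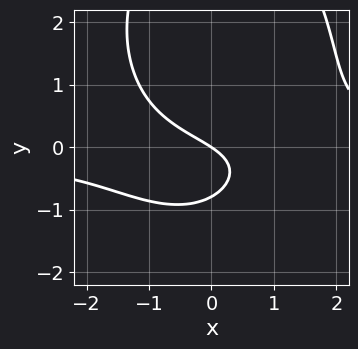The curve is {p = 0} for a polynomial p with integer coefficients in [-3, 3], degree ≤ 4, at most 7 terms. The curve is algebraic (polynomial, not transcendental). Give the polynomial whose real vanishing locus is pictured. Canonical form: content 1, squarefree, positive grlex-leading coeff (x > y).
(a) Degree: no degree-2 curve has this shape, so deg p = 3.
(b) Reading off the gridlines: one x-axis crossing is at x = 0; it meets the y-axis at y = 0 (among the integer gridlines).
(c) Together with the visible shape, these determine p as stated.

2*x^2*y + y^3 - 3*y^2 - 2*x - 3*y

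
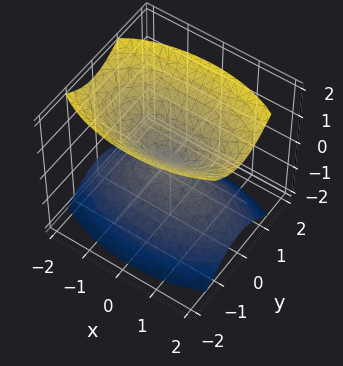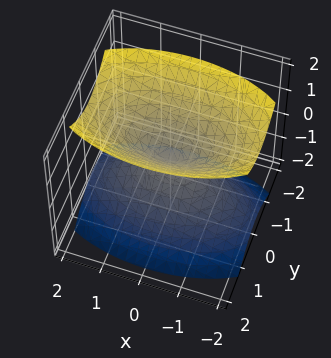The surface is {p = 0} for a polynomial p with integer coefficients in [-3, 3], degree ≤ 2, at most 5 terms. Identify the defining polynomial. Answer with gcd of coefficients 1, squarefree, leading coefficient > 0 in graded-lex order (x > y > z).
x^2 + 3*y^2 - 2*z^2

First, there are 2 components. Treating them together as one polynomial.
Then, the degree is 2 — a double cone through the origin; a quadric.
Next, symmetries: it's symmetric under z → −z, forcing even powers of z; it's symmetric under x → −x, forcing even powers of x; the y ↦ −y reflection is a symmetry, so y appears only in even powers.
Then, reading off the gridlines: one y-axis crossing is at y = 0; one z-axis crossing is at z = 0; one x-axis crossing is at x = 0.
Finally, putting this together gives p.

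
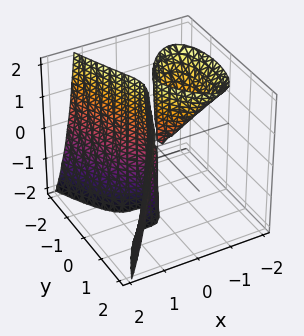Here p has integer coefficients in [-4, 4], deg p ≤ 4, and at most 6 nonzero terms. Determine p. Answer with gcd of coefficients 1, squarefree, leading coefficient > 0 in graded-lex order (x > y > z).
1. The picture has 2 separate pieces. They look like related sheets of one shape, so recover p as a whole.
2. Degree: the shape is more complex than any degree-2 surface, so deg p = 3.
3. From the axis intercepts and sections: every point of the z-axis in the box is on the surface; one x-axis crossing is at x = 0; it meets the y-axis at y = 0 (among the integer gridlines).
4. These observations pin down the coefficients.

3*x^3 + 2*x^2*z - x*z - 2*y^2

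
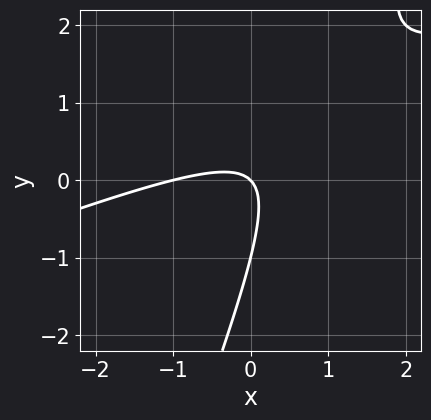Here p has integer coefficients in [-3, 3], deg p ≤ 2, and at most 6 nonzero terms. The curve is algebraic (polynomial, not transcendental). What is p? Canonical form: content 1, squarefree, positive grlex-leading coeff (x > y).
x^2 - 3*x*y + y^2 + x + y

First, the degree is 2 — the shape is more complex than any degree-1 curve.
Then, observable constraints: the x-axis gridline crossings are at x ∈ {-1, 0}; the y-axis gridline crossings are at y ∈ {-1, 0}.
Finally, fitting integer coefficients to these (and the overall shape) gives p.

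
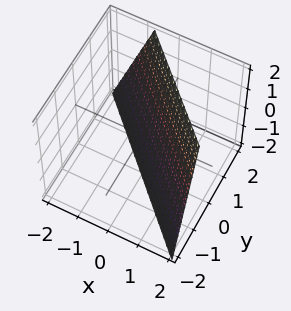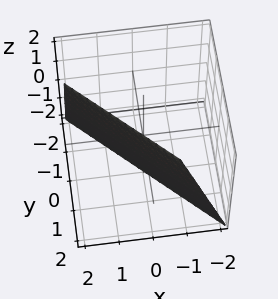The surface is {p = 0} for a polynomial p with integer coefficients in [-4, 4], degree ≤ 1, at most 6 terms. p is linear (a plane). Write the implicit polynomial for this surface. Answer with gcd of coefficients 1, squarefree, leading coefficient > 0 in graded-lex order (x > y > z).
The degree is 1 — every cross-section is a straight line — this is a plane.
Reading off the gridlines: it crosses the z-axis at the gridline z = -2.
Matching integer coefficients to the picture gives p.

3*x + 3*y - z - 2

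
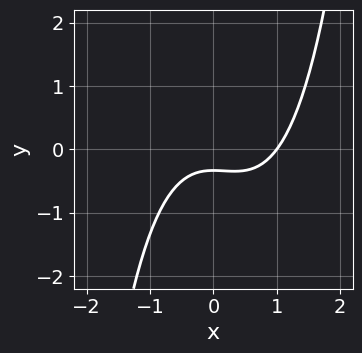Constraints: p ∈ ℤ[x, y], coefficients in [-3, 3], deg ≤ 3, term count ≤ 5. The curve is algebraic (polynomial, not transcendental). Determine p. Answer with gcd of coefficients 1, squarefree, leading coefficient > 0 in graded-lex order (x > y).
2*x^3 - x^2 - 3*y - 1

(a) The degree is 3 — a generic line meets the curve in up to 3 points.
(b) Against the integer gridlines: it crosses the x-axis at the gridline x = 1.
(c) Solving for integer coefficients yields p as stated.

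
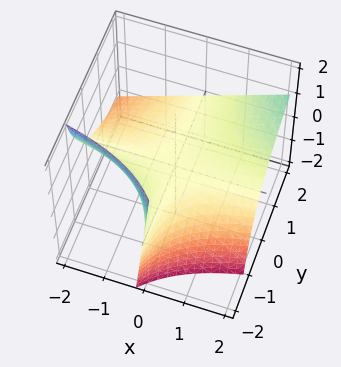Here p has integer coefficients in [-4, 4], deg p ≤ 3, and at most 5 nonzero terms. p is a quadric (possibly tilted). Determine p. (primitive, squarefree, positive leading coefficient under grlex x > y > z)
deg p = 2.
Reading off the gridlines: it meets the z-axis at z = 0 (among the integer gridlines); every point of the x-axis in the box is on the surface; the visible y-axis segment lies entirely on the surface.
These observations pin down the coefficients.

x*y - y*z - 2*z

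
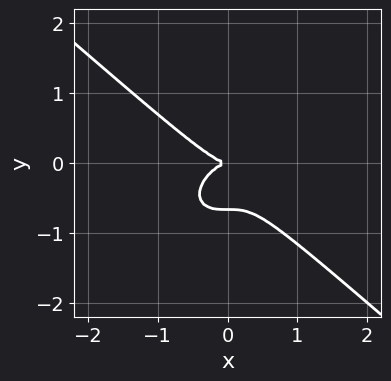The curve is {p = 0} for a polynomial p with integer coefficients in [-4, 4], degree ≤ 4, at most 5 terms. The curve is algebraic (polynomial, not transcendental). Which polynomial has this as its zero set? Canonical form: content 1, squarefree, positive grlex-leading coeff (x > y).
1. Degree: the shape is more complex than any degree-2 curve, so deg p = 3.
2. Observable constraints: it meets the x-axis at x = 0 (among the integer gridlines); it crosses the y-axis at the gridline y = 0.
3. Putting this together gives p.

2*x^3 + 3*y^3 + 2*y^2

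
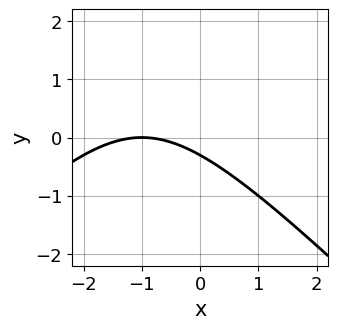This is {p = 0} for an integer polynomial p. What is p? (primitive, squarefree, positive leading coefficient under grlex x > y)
The degree is 2 — no degree-1 curve has this shape.
Against the integer gridlines: it meets the x-axis at x = -1 (among the integer gridlines).
Solving for integer coefficients yields p as stated.

x^2 - y^2 + 2*x + 3*y + 1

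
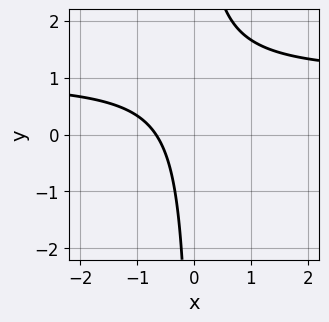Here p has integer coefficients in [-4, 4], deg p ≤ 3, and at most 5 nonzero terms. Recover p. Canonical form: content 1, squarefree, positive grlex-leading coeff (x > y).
3*x*y - 3*x - 2

1. deg p = 2.
2. Checking where it meets the axes: it misses every integer gridline on the y-axis.
3. Assembling these constraints gives the stated polynomial.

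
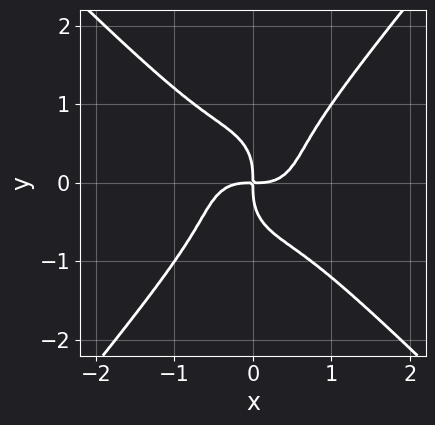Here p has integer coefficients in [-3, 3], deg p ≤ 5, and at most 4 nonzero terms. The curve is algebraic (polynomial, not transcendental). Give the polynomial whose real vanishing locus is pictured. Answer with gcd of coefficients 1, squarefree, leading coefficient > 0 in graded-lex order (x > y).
3*x^4 + x^3*y - 2*y^4 - 2*x*y

Degree: the shape is more complex than any degree-3 curve, so deg p = 4.
From the axis intercepts and sections: it crosses the y-axis at the gridline y = 0; one x-axis crossing is at x = 0.
Matching integer coefficients to the picture gives p.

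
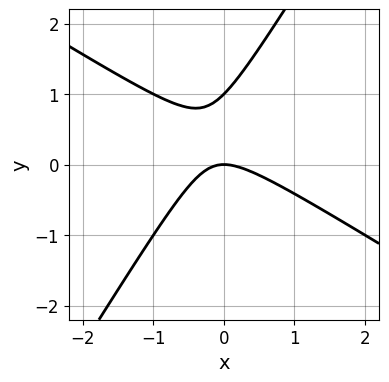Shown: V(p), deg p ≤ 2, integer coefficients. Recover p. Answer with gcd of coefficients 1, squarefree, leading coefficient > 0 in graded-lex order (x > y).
deg p = 2. A generic line meets the curve in up to 2 points.
From the visible intercepts: it crosses the x-axis at the gridline x = 0; the y-axis gridline crossings are at y ∈ {0, 1}.
The integer polynomial consistent with all of this is the stated p.

x^2 + x*y - y^2 + y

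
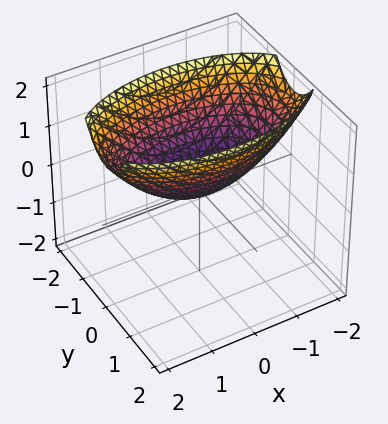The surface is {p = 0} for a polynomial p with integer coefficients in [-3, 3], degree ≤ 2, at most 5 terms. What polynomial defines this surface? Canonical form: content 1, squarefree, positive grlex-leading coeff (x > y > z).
x^2 + 3*y^2 - 3*z

1. Degree: a single bowl opening along one axis; a quadric, so deg p = 2.
2. Symmetries: it's symmetric under x → −x, forcing even powers of x; the y ↦ −y reflection is a symmetry, so y appears only in even powers.
3. From the visible intercepts: it meets the y-axis at y = 0 (among the integer gridlines); it crosses the x-axis at the gridline x = 0; it meets the z-axis at z = 0 (among the integer gridlines).
4. Solving for integer coefficients yields p as stated.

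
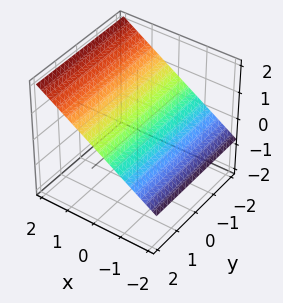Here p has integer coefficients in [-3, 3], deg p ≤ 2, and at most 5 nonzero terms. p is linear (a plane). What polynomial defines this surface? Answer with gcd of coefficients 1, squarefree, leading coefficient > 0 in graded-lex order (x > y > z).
deg p = 1. Every cross-section is a straight line — this is a plane.
Checking where it meets the axes: no y-intercept at any integer in the box; it meets the x-axis at x = -1 (among the integer gridlines).
Solving for integer coefficients yields p as stated.

2*x - 3*z + 2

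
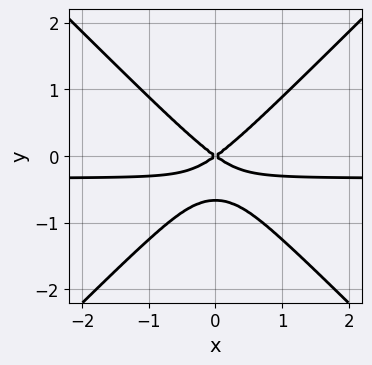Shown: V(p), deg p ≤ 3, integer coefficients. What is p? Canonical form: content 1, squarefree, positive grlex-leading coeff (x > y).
First, degree: no degree-2 curve has this shape, so deg p = 3.
Then, symmetries: it's symmetric under x → −x, forcing even powers of x.
Next, observable constraints: it meets the x-axis at x = 0 (among the integer gridlines); one y-axis crossing is at y = 0.
Finally, the integer polynomial consistent with all of this is the stated p.

3*x^2*y - 3*y^3 + x^2 - 2*y^2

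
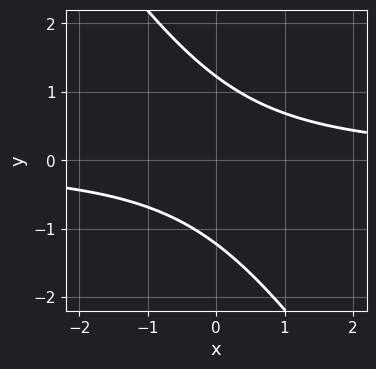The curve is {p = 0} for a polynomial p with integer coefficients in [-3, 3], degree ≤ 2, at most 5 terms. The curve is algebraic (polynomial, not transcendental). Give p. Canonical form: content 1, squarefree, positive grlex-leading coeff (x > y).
3*x*y + 2*y^2 - 3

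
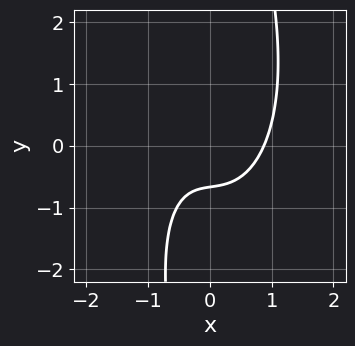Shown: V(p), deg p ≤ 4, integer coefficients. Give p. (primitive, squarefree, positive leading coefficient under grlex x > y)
3*x^3 + x*y^2 - 3*y - 2

deg p = 3. No degree-2 curve has this shape.
Solving for integer coefficients yields p as stated.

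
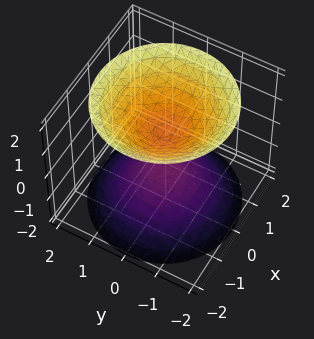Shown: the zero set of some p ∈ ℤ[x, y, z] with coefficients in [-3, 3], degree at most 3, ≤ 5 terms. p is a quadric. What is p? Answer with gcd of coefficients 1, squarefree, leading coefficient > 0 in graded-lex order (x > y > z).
2*x^2 + 2*y^2 - 2*z^2 + 1

(a) There are 2 components. Treating them together as one polynomial.
(b) Degree: two sheets facing apart; a quadric, so deg p = 2.
(c) Symmetries: mirror symmetry z ↦ −z ⇒ only even powers of z; every cross-section ⟂ z is a circle, so x, y appear only via x² + y².
(d) From the visible intercepts: the surface avoids every integer y-axis point in the box; a circular section at z = -2 has radius between 1 and 2; the surface avoids every integer x-axis point in the box.
(e) Together with the visible shape, these determine p as stated.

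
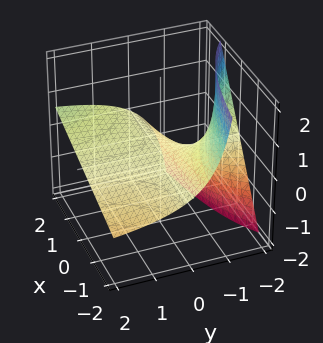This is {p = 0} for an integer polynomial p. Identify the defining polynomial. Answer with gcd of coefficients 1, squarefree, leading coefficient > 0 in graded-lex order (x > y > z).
1. Degree: a generic line meets the surface in up to 2 points, so deg p = 2.
2. Reading off the gridlines: it crosses the z-axis at the gridline z = 0; the visible y-axis segment lies entirely on the surface; the visible x-axis segment lies entirely on the surface.
3. Putting this together gives p.

x*y - 2*y*z - 3*z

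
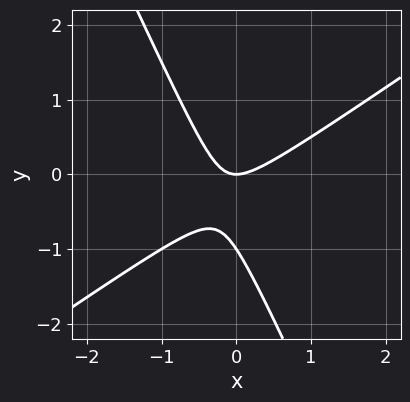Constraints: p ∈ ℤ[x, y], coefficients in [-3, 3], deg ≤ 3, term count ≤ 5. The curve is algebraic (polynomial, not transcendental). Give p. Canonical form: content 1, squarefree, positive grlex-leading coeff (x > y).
3*x^2 - 3*x*y - 2*y^2 - 2*y

Degree: a generic line meets the curve in up to 2 points, so deg p = 2.
Reading off the gridlines: it meets the x-axis at x = 0 (among the integer gridlines); the y-axis gridline crossings are at y ∈ {-1, 0}.
The integer polynomial consistent with all of this is the stated p.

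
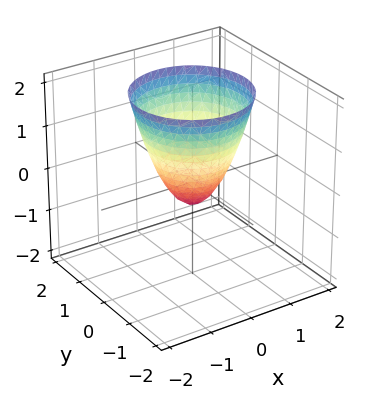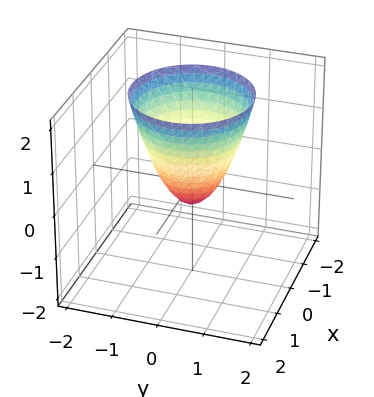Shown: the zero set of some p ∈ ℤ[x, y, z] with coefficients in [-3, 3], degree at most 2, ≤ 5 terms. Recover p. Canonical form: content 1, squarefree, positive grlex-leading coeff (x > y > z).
3*x^2 + 3*y^2 - 2*z - 1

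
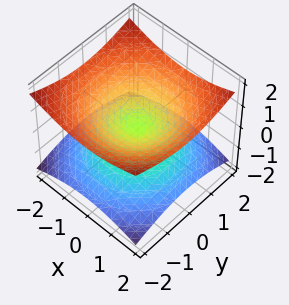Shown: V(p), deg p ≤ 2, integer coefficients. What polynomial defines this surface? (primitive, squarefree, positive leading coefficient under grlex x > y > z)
x^2 + y^2 - 3*z^2

The degree is 2 — two nappes meeting at a single point; a quadric.
Symmetries: the z ↦ −z reflection is a symmetry, so z appears only in even powers; every cross-section ⟂ z is a circle, so x, y appear only via x² + y².
Observable constraints: a circular section at z = -1 has radius between 1 and 2; one y-axis crossing is at y = 0; it meets the x-axis at x = 0 (among the integer gridlines).
Fitting integer coefficients to these (and the overall shape) gives p.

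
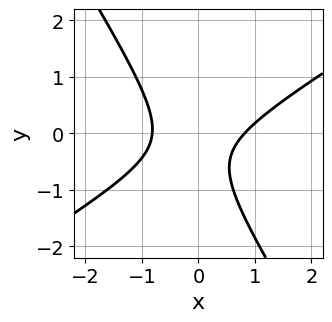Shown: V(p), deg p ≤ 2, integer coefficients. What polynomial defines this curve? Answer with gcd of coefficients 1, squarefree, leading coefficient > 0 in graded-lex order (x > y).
The degree is 2 — a generic line meets the curve in up to 2 points.
Reading off the gridlines: no y-intercept at any integer in the box.
Putting this together gives p.

3*x^2 - 3*x*y - 3*y^2 - 2*y - 2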